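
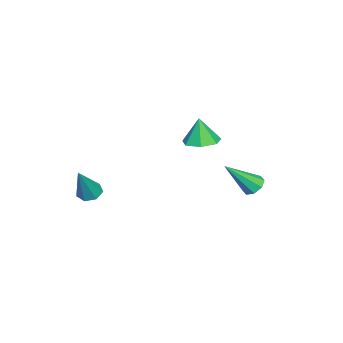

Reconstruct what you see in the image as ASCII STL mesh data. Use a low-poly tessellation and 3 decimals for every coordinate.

solid 
facet normal 0.073 0.118 -0.990
outer loop
vertex -3.1 1.107 1.164
vertex -3.94 0.899 1.077
vertex -3.585 1.684 1.197
endloop
endfacet
facet normal 0.621 0.487 0.615
outer loop
vertex -3.1 1.107 1.164
vertex -3.585 1.684 1.197
vertex -4.04 0.741 2.403
endloop
endfacet
facet normal 0.074 0.118 -0.990
outer loop
vertex -3.585 1.684 1.197
vertex -3.94 0.899 1.077
vertex -4.338 1.671 1.139
endloop
endfacet
facet normal -0.060 0.797 0.601
outer loop
vertex -3.585 1.684 1.197
vertex -4.338 1.671 1.139
vertex -4.04 0.741 2.403
endloop
endfacet
facet normal 0.075 0.118 -0.990
outer loop
vertex -4.338 1.671 1.139
vertex -3.94 0.899 1.077
vertex -4.791 1.076 1.034
endloop
endfacet
facet normal -0.725 0.462 0.511
outer loop
vertex -4.338 1.671 1.139
vertex -4.791 1.076 1.034
vertex -4.04 0.741 2.403
endloop
endfacet
facet normal 0.075 0.118 -0.990
outer loop
vertex -4.791 1.076 1.034
vertex -3.94 0.899 1.077
vertex -4.604 0.348 0.961
endloop
endfacet
facet normal -0.871 -0.265 0.413
outer loop
vertex -4.791 1.076 1.034
vertex -4.604 0.348 0.961
vertex -4.04 0.741 2.403
endloop
endfacet
facet normal 0.074 0.119 -0.990
outer loop
vertex -4.604 0.348 0.961
vertex -3.94 0.899 1.077
vertex -3.917 0.035 0.975
endloop
endfacet
facet normal -0.390 -0.838 0.381
outer loop
vertex -4.604 0.348 0.961
vertex -3.917 0.035 0.975
vertex -4.04 0.741 2.403
endloop
endfacet
facet normal 0.075 0.119 -0.990
outer loop
vertex -3.917 0.035 0.975
vertex -3.94 0.899 1.077
vertex -3.248 0.373 1.066
endloop
endfacet
facet normal 0.357 -0.825 0.439
outer loop
vertex -3.917 0.035 0.975
vertex -3.248 0.373 1.066
vertex -4.04 0.741 2.403
endloop
endfacet
facet normal 0.074 0.117 -0.990
outer loop
vertex -3.248 0.373 1.066
vertex -3.94 0.899 1.077
vertex -3.1 1.107 1.164
endloop
endfacet
facet normal 0.807 -0.235 0.542
outer loop
vertex -3.248 0.373 1.066
vertex -3.1 1.107 1.164
vertex -4.04 0.741 2.403
endloop
endfacet
facet normal -0.408 0.553 -0.727
outer loop
vertex -1.991 3.798 -0.699
vertex -2.538 3.619 -0.528
vertex -2.177 4.076 -0.383
endloop
endfacet
facet normal 0.899 0.401 0.176
outer loop
vertex -1.991 3.798 -0.699
vertex -2.177 4.076 -0.383
vertex -1.742 2.541 0.888
endloop
endfacet
facet normal -0.407 0.553 -0.727
outer loop
vertex -2.177 4.076 -0.383
vertex -2.538 3.619 -0.528
vertex -2.574 4.086 -0.153
endloop
endfacet
facet normal 0.393 0.650 0.650
outer loop
vertex -2.177 4.076 -0.383
vertex -2.574 4.086 -0.153
vertex -1.742 2.541 0.888
endloop
endfacet
facet normal -0.409 0.552 -0.727
outer loop
vertex -2.574 4.086 -0.153
vertex -2.538 3.619 -0.528
vertex -2.95 3.822 -0.142
endloop
endfacet
facet normal -0.277 0.430 0.859
outer loop
vertex -2.574 4.086 -0.153
vertex -2.95 3.822 -0.142
vertex -1.742 2.541 0.888
endloop
endfacet
facet normal -0.408 0.554 -0.726
outer loop
vertex -2.95 3.822 -0.142
vertex -2.538 3.619 -0.528
vertex -3.084 3.44 -0.358
endloop
endfacet
facet normal -0.721 -0.132 0.681
outer loop
vertex -2.95 3.822 -0.142
vertex -3.084 3.44 -0.358
vertex -1.742 2.541 0.888
endloop
endfacet
facet normal -0.408 0.553 -0.727
outer loop
vertex -3.084 3.44 -0.358
vertex -2.538 3.619 -0.528
vertex -2.899 3.162 -0.673
endloop
endfacet
facet normal -0.677 -0.702 0.222
outer loop
vertex -3.084 3.44 -0.358
vertex -2.899 3.162 -0.673
vertex -1.742 2.541 0.888
endloop
endfacet
facet normal -0.409 0.554 -0.725
outer loop
vertex -2.899 3.162 -0.673
vertex -2.538 3.619 -0.528
vertex -2.502 3.153 -0.904
endloop
endfacet
facet normal -0.169 -0.952 -0.254
outer loop
vertex -2.899 3.162 -0.673
vertex -2.502 3.153 -0.904
vertex -1.742 2.541 0.888
endloop
endfacet
facet normal -0.407 0.554 -0.726
outer loop
vertex -2.502 3.153 -0.904
vertex -2.538 3.619 -0.528
vertex -2.126 3.416 -0.914
endloop
endfacet
facet normal 0.500 -0.732 -0.462
outer loop
vertex -2.502 3.153 -0.904
vertex -2.126 3.416 -0.914
vertex -1.742 2.541 0.888
endloop
endfacet
facet normal -0.408 0.553 -0.726
outer loop
vertex -2.126 3.416 -0.914
vertex -2.538 3.619 -0.528
vertex -1.991 3.798 -0.699
endloop
endfacet
facet normal 0.943 -0.173 -0.285
outer loop
vertex -2.126 3.416 -0.914
vertex -1.991 3.798 -0.699
vertex -1.742 2.541 0.888
endloop
endfacet
facet normal -0.505 0.077 -0.860
outer loop
vertex 1.707 -2.507 -0.211
vertex 1.202 -2.459 0.09
vertex 1.567 -2.031 -0.086
endloop
endfacet
facet normal 0.926 0.323 -0.194
outer loop
vertex 1.707 -2.507 -0.211
vertex 1.567 -2.031 -0.086
vertex 2.138 -2.601 1.69
endloop
endfacet
facet normal -0.503 0.075 -0.861
outer loop
vertex 1.567 -2.031 -0.086
vertex 1.202 -2.459 0.09
vertex 1.152 -1.876 0.17
endloop
endfacet
facet normal 0.426 0.892 0.150
outer loop
vertex 1.567 -2.031 -0.086
vertex 1.152 -1.876 0.17
vertex 2.138 -2.601 1.69
endloop
endfacet
facet normal -0.505 0.075 -0.860
outer loop
vertex 1.152 -1.876 0.17
vertex 1.202 -2.459 0.09
vertex 0.774 -2.161 0.367
endloop
endfacet
facet normal -0.293 0.775 0.560
outer loop
vertex 1.152 -1.876 0.17
vertex 0.774 -2.161 0.367
vertex 2.138 -2.601 1.69
endloop
endfacet
facet normal -0.503 0.077 -0.861
outer loop
vertex 0.774 -2.161 0.367
vertex 1.202 -2.459 0.09
vertex 0.718 -2.669 0.354
endloop
endfacet
facet normal -0.686 0.057 0.726
outer loop
vertex 0.774 -2.161 0.367
vertex 0.718 -2.669 0.354
vertex 2.138 -2.601 1.69
endloop
endfacet
facet normal -0.503 0.077 -0.861
outer loop
vertex 0.718 -2.669 0.354
vertex 1.202 -2.459 0.09
vertex 1.026 -3.019 0.143
endloop
endfacet
facet normal -0.458 -0.719 0.523
outer loop
vertex 0.718 -2.669 0.354
vertex 1.026 -3.019 0.143
vertex 2.138 -2.601 1.69
endloop
endfacet
facet normal -0.505 0.077 -0.860
outer loop
vertex 1.026 -3.019 0.143
vertex 1.202 -2.459 0.09
vertex 1.466 -2.947 -0.109
endloop
endfacet
facet normal 0.219 -0.970 0.105
outer loop
vertex 1.026 -3.019 0.143
vertex 1.466 -2.947 -0.109
vertex 2.138 -2.601 1.69
endloop
endfacet
facet normal -0.505 0.077 -0.860
outer loop
vertex 1.466 -2.947 -0.109
vertex 1.202 -2.459 0.09
vertex 1.707 -2.507 -0.211
endloop
endfacet
facet normal 0.835 -0.507 -0.214
outer loop
vertex 1.466 -2.947 -0.109
vertex 1.707 -2.507 -0.211
vertex 2.138 -2.601 1.69
endloop
endfacet

endsolid


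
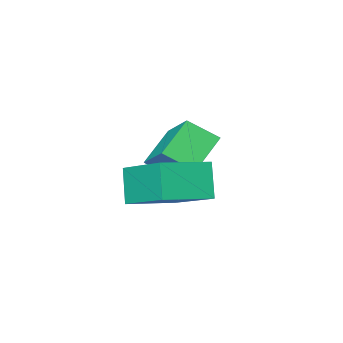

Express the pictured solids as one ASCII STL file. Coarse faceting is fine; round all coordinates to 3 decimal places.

solid 
facet normal -0.970 0.087 -0.228
outer loop
vertex -0.839 -3.017 3.536
vertex -0.922 -1.464 4.48
vertex -0.587 -2.478 2.671
endloop
endfacet
facet normal 0.045 -0.854 -0.519
outer loop
vertex 0.722 -2.596 2.98
vertex -0.839 -3.017 3.536
vertex -0.587 -2.478 2.671
endloop
endfacet
facet normal -0.969 0.088 -0.229
outer loop
vertex -0.587 -2.478 2.671
vertex -0.922 -1.464 4.48
vertex -0.669 -0.925 3.615
endloop
endfacet
facet normal 0.241 0.513 -0.824
outer loop
vertex -0.669 -0.925 3.615
vertex 0.722 -2.596 2.98
vertex -0.587 -2.478 2.671
endloop
endfacet
facet normal -0.241 -0.514 0.824
outer loop
vertex -0.839 -3.017 3.536
vertex 0.387 -1.582 4.789
vertex -0.922 -1.464 4.48
endloop
endfacet
facet normal 0.046 -0.854 -0.519
outer loop
vertex 0.469 -3.135 3.845
vertex -0.839 -3.017 3.536
vertex 0.722 -2.596 2.98
endloop
endfacet
facet normal -0.241 -0.513 0.824
outer loop
vertex 0.469 -3.135 3.845
vertex 0.387 -1.582 4.789
vertex -0.839 -3.017 3.536
endloop
endfacet
facet normal -0.045 0.854 0.519
outer loop
vertex -0.922 -1.464 4.48
vertex 0.387 -1.582 4.789
vertex -0.669 -0.925 3.615
endloop
endfacet
facet normal 0.241 0.513 -0.824
outer loop
vertex 0.639 -1.043 3.924
vertex 0.722 -2.596 2.98
vertex -0.669 -0.925 3.615
endloop
endfacet
facet normal -0.046 0.854 0.519
outer loop
vertex -0.669 -0.925 3.615
vertex 0.387 -1.582 4.789
vertex 0.639 -1.043 3.924
endloop
endfacet
facet normal 0.969 -0.087 0.229
outer loop
vertex 0.639 -1.043 3.924
vertex 0.469 -3.135 3.845
vertex 0.722 -2.596 2.98
endloop
endfacet
facet normal 0.970 -0.087 0.228
outer loop
vertex 0.387 -1.582 4.789
vertex 0.469 -3.135 3.845
vertex 0.639 -1.043 3.924
endloop
endfacet
facet normal -0.626 0.577 -0.525
outer loop
vertex -2.404 -4.335 3.092
vertex -2.007 -2.798 4.308
vertex -1.515 -4.009 2.389
endloop
endfacet
facet normal -0.199 -0.769 -0.608
outer loop
vertex -0.913 -4.562 2.892
vertex -2.404 -4.335 3.092
vertex -1.515 -4.009 2.389
endloop
endfacet
facet normal -0.627 0.576 -0.524
outer loop
vertex -1.515 -4.009 2.389
vertex -2.007 -2.798 4.308
vertex -1.117 -2.471 3.604
endloop
endfacet
facet normal 0.753 0.277 -0.597
outer loop
vertex -1.117 -2.471 3.604
vertex -0.913 -4.562 2.892
vertex -1.515 -4.009 2.389
endloop
endfacet
facet normal -0.753 -0.277 0.596
outer loop
vertex -2.404 -4.335 3.092
vertex -1.405 -3.351 4.811
vertex -2.007 -2.798 4.308
endloop
endfacet
facet normal -0.199 -0.769 -0.608
outer loop
vertex -1.803 -4.889 3.596
vertex -2.404 -4.335 3.092
vertex -0.913 -4.562 2.892
endloop
endfacet
facet normal -0.754 -0.276 0.596
outer loop
vertex -1.803 -4.889 3.596
vertex -1.405 -3.351 4.811
vertex -2.404 -4.335 3.092
endloop
endfacet
facet normal 0.198 0.769 0.608
outer loop
vertex -2.007 -2.798 4.308
vertex -1.405 -3.351 4.811
vertex -1.117 -2.471 3.604
endloop
endfacet
facet normal 0.754 0.276 -0.596
outer loop
vertex -0.516 -3.025 4.108
vertex -0.913 -4.562 2.892
vertex -1.117 -2.471 3.604
endloop
endfacet
facet normal 0.199 0.769 0.608
outer loop
vertex -1.117 -2.471 3.604
vertex -1.405 -3.351 4.811
vertex -0.516 -3.025 4.108
endloop
endfacet
facet normal 0.627 -0.577 0.524
outer loop
vertex -0.516 -3.025 4.108
vertex -1.803 -4.889 3.596
vertex -0.913 -4.562 2.892
endloop
endfacet
facet normal 0.626 -0.577 0.525
outer loop
vertex -1.405 -3.351 4.811
vertex -1.803 -4.889 3.596
vertex -0.516 -3.025 4.108
endloop
endfacet

endsolid


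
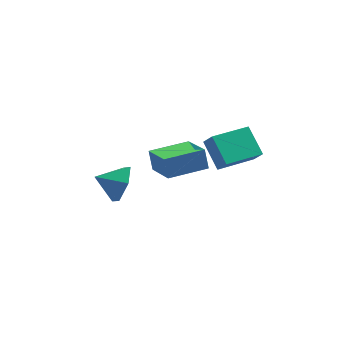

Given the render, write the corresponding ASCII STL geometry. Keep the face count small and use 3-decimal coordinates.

solid 
facet normal -0.955 -0.203 0.217
outer loop
vertex 0.623 -2.651 3.029
vertex 0.391 -2.265 2.368
vertex 0.72 -3.964 2.229
endloop
endfacet
facet normal 0.290 -0.482 0.827
outer loop
vertex 2.649 -3.555 1.792
vertex 0.623 -2.651 3.029
vertex 0.72 -3.964 2.229
endloop
endfacet
facet normal -0.955 -0.203 0.217
outer loop
vertex 0.72 -3.964 2.229
vertex 0.391 -2.265 2.368
vertex 0.488 -3.578 1.568
endloop
endfacet
facet normal 0.063 -0.852 -0.520
outer loop
vertex 0.488 -3.578 1.568
vertex 2.649 -3.555 1.792
vertex 0.72 -3.964 2.229
endloop
endfacet
facet normal -0.063 0.852 0.520
outer loop
vertex 0.623 -2.651 3.029
vertex 2.32 -1.856 1.931
vertex 0.391 -2.265 2.368
endloop
endfacet
facet normal 0.290 -0.482 0.827
outer loop
vertex 2.552 -2.242 2.592
vertex 0.623 -2.651 3.029
vertex 2.649 -3.555 1.792
endloop
endfacet
facet normal -0.063 0.852 0.520
outer loop
vertex 2.552 -2.242 2.592
vertex 2.32 -1.856 1.931
vertex 0.623 -2.651 3.029
endloop
endfacet
facet normal -0.290 0.482 -0.827
outer loop
vertex 0.391 -2.265 2.368
vertex 2.32 -1.856 1.931
vertex 0.488 -3.578 1.568
endloop
endfacet
facet normal 0.063 -0.852 -0.520
outer loop
vertex 2.417 -3.169 1.131
vertex 2.649 -3.555 1.792
vertex 0.488 -3.578 1.568
endloop
endfacet
facet normal -0.290 0.482 -0.827
outer loop
vertex 0.488 -3.578 1.568
vertex 2.32 -1.856 1.931
vertex 2.417 -3.169 1.131
endloop
endfacet
facet normal 0.955 0.203 -0.217
outer loop
vertex 2.417 -3.169 1.131
vertex 2.552 -2.242 2.592
vertex 2.649 -3.555 1.792
endloop
endfacet
facet normal 0.955 0.203 -0.217
outer loop
vertex 2.32 -1.856 1.931
vertex 2.552 -2.242 2.592
vertex 2.417 -3.169 1.131
endloop
endfacet
facet normal 0.833 -0.368 -0.414
outer loop
vertex -1.492 1.696 -2.641
vertex -2.042 1.483 -3.558
vertex -1.551 2.448 -3.428
endloop
endfacet
facet normal -0.028 0.722 0.692
outer loop
vertex -1.492 1.696 -2.641
vertex -1.551 2.448 -3.428
vertex -3.158 1.977 -3.002
endloop
endfacet
facet normal 0.832 -0.368 -0.415
outer loop
vertex -1.551 2.448 -3.428
vertex -2.042 1.483 -3.558
vertex -2.102 2.235 -4.345
endloop
endfacet
facet normal -0.292 0.955 -0.046
outer loop
vertex -1.551 2.448 -3.428
vertex -2.102 2.235 -4.345
vertex -3.158 1.977 -3.002
endloop
endfacet
facet normal 0.832 -0.368 -0.415
outer loop
vertex -2.102 2.235 -4.345
vertex -2.042 1.483 -3.558
vertex -2.592 1.271 -4.474
endloop
endfacet
facet normal -0.744 0.445 -0.499
outer loop
vertex -2.102 2.235 -4.345
vertex -2.592 1.271 -4.474
vertex -3.158 1.977 -3.002
endloop
endfacet
facet normal 0.832 -0.368 -0.414
outer loop
vertex -2.592 1.271 -4.474
vertex -2.042 1.483 -3.558
vertex -2.533 0.519 -3.687
endloop
endfacet
facet normal -0.930 -0.298 -0.215
outer loop
vertex -2.592 1.271 -4.474
vertex -2.533 0.519 -3.687
vertex -3.158 1.977 -3.002
endloop
endfacet
facet normal 0.832 -0.369 -0.414
outer loop
vertex -2.533 0.519 -3.687
vertex -2.042 1.483 -3.558
vertex -1.983 0.732 -2.771
endloop
endfacet
facet normal -0.666 -0.531 0.523
outer loop
vertex -2.533 0.519 -3.687
vertex -1.983 0.732 -2.771
vertex -3.158 1.977 -3.002
endloop
endfacet
facet normal 0.833 -0.368 -0.414
outer loop
vertex -1.983 0.732 -2.771
vertex -2.042 1.483 -3.558
vertex -1.492 1.696 -2.641
endloop
endfacet
facet normal -0.215 -0.022 0.976
outer loop
vertex -1.983 0.732 -2.771
vertex -1.492 1.696 -2.641
vertex -3.158 1.977 -3.002
endloop
endfacet
facet normal -0.999 -0.002 0.039
outer loop
vertex -0.429 -0.246 -2.041
vertex -0.395 0.294 -1.129
vertex -0.473 1.5 -3.074
endloop
endfacet
facet normal -0.031 -0.510 -0.860
outer loop
vertex 1.535 1.506 -3.151
vertex -0.429 -0.246 -2.041
vertex -0.473 1.5 -3.074
endloop
endfacet
facet normal -0.999 -0.003 0.038
outer loop
vertex -0.473 1.5 -3.074
vertex -0.395 0.294 -1.129
vertex -0.44 2.04 -2.163
endloop
endfacet
facet normal -0.022 0.860 -0.509
outer loop
vertex -0.44 2.04 -2.163
vertex 1.535 1.506 -3.151
vertex -0.473 1.5 -3.074
endloop
endfacet
facet normal 0.022 -0.861 0.509
outer loop
vertex -0.429 -0.246 -2.041
vertex 1.613 0.3 -1.206
vertex -0.395 0.294 -1.129
endloop
endfacet
facet normal -0.031 -0.510 -0.860
outer loop
vertex 1.58 -0.24 -2.117
vertex -0.429 -0.246 -2.041
vertex 1.535 1.506 -3.151
endloop
endfacet
facet normal 0.022 -0.860 0.509
outer loop
vertex 1.58 -0.24 -2.117
vertex 1.613 0.3 -1.206
vertex -0.429 -0.246 -2.041
endloop
endfacet
facet normal 0.031 0.510 0.860
outer loop
vertex -0.395 0.294 -1.129
vertex 1.613 0.3 -1.206
vertex -0.44 2.04 -2.163
endloop
endfacet
facet normal -0.022 0.861 -0.509
outer loop
vertex 1.569 2.046 -2.239
vertex 1.535 1.506 -3.151
vertex -0.44 2.04 -2.163
endloop
endfacet
facet normal 0.031 0.510 0.860
outer loop
vertex -0.44 2.04 -2.163
vertex 1.613 0.3 -1.206
vertex 1.569 2.046 -2.239
endloop
endfacet
facet normal 0.999 0.003 -0.039
outer loop
vertex 1.569 2.046 -2.239
vertex 1.58 -0.24 -2.117
vertex 1.535 1.506 -3.151
endloop
endfacet
facet normal 0.999 0.003 -0.038
outer loop
vertex 1.613 0.3 -1.206
vertex 1.58 -0.24 -2.117
vertex 1.569 2.046 -2.239
endloop
endfacet

endsolid


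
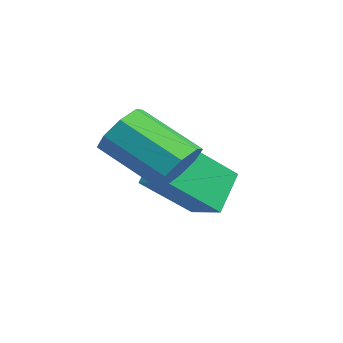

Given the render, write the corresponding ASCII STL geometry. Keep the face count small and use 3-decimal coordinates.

solid 
facet normal -0.463 0.569 0.679
outer loop
vertex -4.187 -2.627 -1.259
vertex -3.251 -2.243 -0.942
vertex -4.347 -1.069 -2.673
endloop
endfacet
facet normal -0.883 -0.362 -0.299
outer loop
vertex -3.689 -1.877 -3.638
vertex -4.187 -2.627 -1.259
vertex -4.347 -1.069 -2.673
endloop
endfacet
facet normal -0.463 0.569 0.679
outer loop
vertex -4.347 -1.069 -2.673
vertex -3.251 -2.243 -0.942
vertex -3.411 -0.685 -2.356
endloop
endfacet
facet normal -0.076 0.738 -0.670
outer loop
vertex -3.411 -0.685 -2.356
vertex -3.689 -1.877 -3.638
vertex -4.347 -1.069 -2.673
endloop
endfacet
facet normal 0.076 -0.738 0.670
outer loop
vertex -4.187 -2.627 -1.259
vertex -2.593 -3.051 -1.907
vertex -3.251 -2.243 -0.942
endloop
endfacet
facet normal -0.883 -0.362 -0.299
outer loop
vertex -3.529 -3.435 -2.224
vertex -4.187 -2.627 -1.259
vertex -3.689 -1.877 -3.638
endloop
endfacet
facet normal 0.076 -0.738 0.670
outer loop
vertex -3.529 -3.435 -2.224
vertex -2.593 -3.051 -1.907
vertex -4.187 -2.627 -1.259
endloop
endfacet
facet normal 0.883 0.362 0.299
outer loop
vertex -3.251 -2.243 -0.942
vertex -2.593 -3.051 -1.907
vertex -3.411 -0.685 -2.356
endloop
endfacet
facet normal -0.076 0.738 -0.670
outer loop
vertex -2.753 -1.493 -3.321
vertex -3.689 -1.877 -3.638
vertex -3.411 -0.685 -2.356
endloop
endfacet
facet normal 0.883 0.362 0.299
outer loop
vertex -3.411 -0.685 -2.356
vertex -2.593 -3.051 -1.907
vertex -2.753 -1.493 -3.321
endloop
endfacet
facet normal 0.463 -0.569 -0.679
outer loop
vertex -2.753 -1.493 -3.321
vertex -3.529 -3.435 -2.224
vertex -3.689 -1.877 -3.638
endloop
endfacet
facet normal 0.463 -0.569 -0.679
outer loop
vertex -2.593 -3.051 -1.907
vertex -3.529 -3.435 -2.224
vertex -2.753 -1.493 -3.321
endloop
endfacet
facet normal 0.679 0.521 -0.517
outer loop
vertex -1.399 -3.197 -0.627
vertex -2.001 -2.959 -1.177
vertex -1.691 -2.643 -0.452
endloop
endfacet
facet normal 0.581 0.050 0.812
outer loop
vertex -1.399 -3.197 -0.627
vertex -1.691 -2.643 -0.452
vertex -2.756 -4.24 0.407
endloop
endfacet
facet normal 0.582 0.049 0.812
outer loop
vertex -2.756 -4.24 0.407
vertex -1.691 -2.643 -0.452
vertex -3.048 -3.686 0.583
endloop
endfacet
facet normal -0.678 -0.522 0.517
outer loop
vertex -2.756 -4.24 0.407
vertex -3.048 -3.686 0.583
vertex -3.359 -4.001 -0.143
endloop
endfacet
facet normal 0.678 0.522 -0.517
outer loop
vertex -1.691 -2.643 -0.452
vertex -2.001 -2.959 -1.177
vertex -2.165 -2.274 -0.701
endloop
endfacet
facet normal 0.094 0.637 0.765
outer loop
vertex -1.691 -2.643 -0.452
vertex -2.165 -2.274 -0.701
vertex -3.048 -3.686 0.583
endloop
endfacet
facet normal 0.094 0.637 0.765
outer loop
vertex -3.048 -3.686 0.583
vertex -2.165 -2.274 -0.701
vertex -3.522 -3.316 0.333
endloop
endfacet
facet normal -0.679 -0.521 0.517
outer loop
vertex -3.048 -3.686 0.583
vertex -3.522 -3.316 0.333
vertex -3.359 -4.001 -0.143
endloop
endfacet
facet normal 0.679 0.522 -0.517
outer loop
vertex -2.165 -2.274 -0.701
vertex -2.001 -2.959 -1.177
vertex -2.543 -2.306 -1.23
endloop
endfacet
facet normal -0.449 0.852 0.269
outer loop
vertex -2.165 -2.274 -0.701
vertex -2.543 -2.306 -1.23
vertex -3.522 -3.316 0.333
endloop
endfacet
facet normal -0.449 0.852 0.270
outer loop
vertex -3.522 -3.316 0.333
vertex -2.543 -2.306 -1.23
vertex -3.9 -3.348 -0.195
endloop
endfacet
facet normal -0.679 -0.521 0.517
outer loop
vertex -3.522 -3.316 0.333
vertex -3.9 -3.348 -0.195
vertex -3.359 -4.001 -0.143
endloop
endfacet
facet normal 0.679 0.521 -0.517
outer loop
vertex -2.543 -2.306 -1.23
vertex -2.001 -2.959 -1.177
vertex -2.604 -2.72 -1.727
endloop
endfacet
facet normal -0.728 0.568 -0.384
outer loop
vertex -2.543 -2.306 -1.23
vertex -2.604 -2.72 -1.727
vertex -3.9 -3.348 -0.195
endloop
endfacet
facet normal -0.729 0.567 -0.384
outer loop
vertex -3.9 -3.348 -0.195
vertex -2.604 -2.72 -1.727
vertex -3.961 -3.763 -0.693
endloop
endfacet
facet normal -0.679 -0.521 0.517
outer loop
vertex -3.9 -3.348 -0.195
vertex -3.961 -3.763 -0.693
vertex -3.359 -4.001 -0.143
endloop
endfacet
facet normal 0.678 0.522 -0.517
outer loop
vertex -2.604 -2.72 -1.727
vertex -2.001 -2.959 -1.177
vertex -2.312 -3.274 -1.903
endloop
endfacet
facet normal -0.582 -0.049 -0.812
outer loop
vertex -2.604 -2.72 -1.727
vertex -2.312 -3.274 -1.903
vertex -3.961 -3.763 -0.693
endloop
endfacet
facet normal -0.581 -0.050 -0.812
outer loop
vertex -3.961 -3.763 -0.693
vertex -2.312 -3.274 -1.903
vertex -3.669 -4.317 -0.868
endloop
endfacet
facet normal -0.679 -0.521 0.517
outer loop
vertex -3.961 -3.763 -0.693
vertex -3.669 -4.317 -0.868
vertex -3.359 -4.001 -0.143
endloop
endfacet
facet normal 0.679 0.521 -0.517
outer loop
vertex -2.312 -3.274 -1.903
vertex -2.001 -2.959 -1.177
vertex -1.838 -3.644 -1.653
endloop
endfacet
facet normal -0.094 -0.637 -0.765
outer loop
vertex -2.312 -3.274 -1.903
vertex -1.838 -3.644 -1.653
vertex -3.669 -4.317 -0.868
endloop
endfacet
facet normal -0.094 -0.637 -0.765
outer loop
vertex -3.669 -4.317 -0.868
vertex -1.838 -3.644 -1.653
vertex -3.195 -4.686 -0.619
endloop
endfacet
facet normal -0.678 -0.522 0.517
outer loop
vertex -3.669 -4.317 -0.868
vertex -3.195 -4.686 -0.619
vertex -3.359 -4.001 -0.143
endloop
endfacet
facet normal 0.679 0.521 -0.517
outer loop
vertex -1.838 -3.644 -1.653
vertex -2.001 -2.959 -1.177
vertex -1.46 -3.612 -1.125
endloop
endfacet
facet normal 0.449 -0.852 -0.270
outer loop
vertex -1.838 -3.644 -1.653
vertex -1.46 -3.612 -1.125
vertex -3.195 -4.686 -0.619
endloop
endfacet
facet normal 0.449 -0.852 -0.269
outer loop
vertex -3.195 -4.686 -0.619
vertex -1.46 -3.612 -1.125
vertex -2.817 -4.654 -0.09
endloop
endfacet
facet normal -0.679 -0.522 0.517
outer loop
vertex -3.195 -4.686 -0.619
vertex -2.817 -4.654 -0.09
vertex -3.359 -4.001 -0.143
endloop
endfacet
facet normal 0.679 0.521 -0.517
outer loop
vertex -1.46 -3.612 -1.125
vertex -2.001 -2.959 -1.177
vertex -1.399 -3.197 -0.627
endloop
endfacet
facet normal 0.728 -0.568 0.384
outer loop
vertex -1.46 -3.612 -1.125
vertex -1.399 -3.197 -0.627
vertex -2.817 -4.654 -0.09
endloop
endfacet
facet normal 0.728 -0.568 0.383
outer loop
vertex -2.817 -4.654 -0.09
vertex -1.399 -3.197 -0.627
vertex -2.756 -4.24 0.407
endloop
endfacet
facet normal -0.679 -0.521 0.517
outer loop
vertex -2.817 -4.654 -0.09
vertex -2.756 -4.24 0.407
vertex -3.359 -4.001 -0.143
endloop
endfacet

endsolid


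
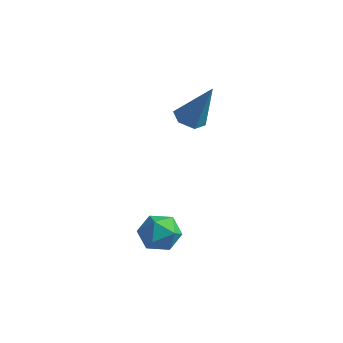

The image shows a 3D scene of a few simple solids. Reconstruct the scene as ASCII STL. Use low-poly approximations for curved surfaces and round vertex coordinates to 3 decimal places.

solid 
facet normal -0.421 -0.155 -0.894
outer loop
vertex 2.074 1.686 0.365
vertex 1.567 1.438 0.647
vertex 1.591 2.057 0.528
endloop
endfacet
facet normal 0.586 0.805 -0.095
outer loop
vertex 2.074 1.686 0.365
vertex 1.591 2.057 0.528
vertex 2.333 1.722 2.273
endloop
endfacet
facet normal -0.420 -0.156 -0.894
outer loop
vertex 1.591 2.057 0.528
vertex 1.567 1.438 0.647
vertex 1.084 1.809 0.809
endloop
endfacet
facet normal -0.283 0.913 0.295
outer loop
vertex 1.591 2.057 0.528
vertex 1.084 1.809 0.809
vertex 2.333 1.722 2.273
endloop
endfacet
facet normal -0.420 -0.156 -0.894
outer loop
vertex 1.084 1.809 0.809
vertex 1.567 1.438 0.647
vertex 1.061 1.191 0.928
endloop
endfacet
facet normal -0.747 0.152 0.647
outer loop
vertex 1.084 1.809 0.809
vertex 1.061 1.191 0.928
vertex 2.333 1.722 2.273
endloop
endfacet
facet normal -0.421 -0.155 -0.894
outer loop
vertex 1.061 1.191 0.928
vertex 1.567 1.438 0.647
vertex 1.544 0.82 0.765
endloop
endfacet
facet normal -0.344 -0.715 0.608
outer loop
vertex 1.061 1.191 0.928
vertex 1.544 0.82 0.765
vertex 2.333 1.722 2.273
endloop
endfacet
facet normal -0.420 -0.155 -0.894
outer loop
vertex 1.544 0.82 0.765
vertex 1.567 1.438 0.647
vertex 2.05 1.068 0.484
endloop
endfacet
facet normal 0.524 -0.823 0.218
outer loop
vertex 1.544 0.82 0.765
vertex 2.05 1.068 0.484
vertex 2.333 1.722 2.273
endloop
endfacet
facet normal -0.421 -0.156 -0.894
outer loop
vertex 2.05 1.068 0.484
vertex 1.567 1.438 0.647
vertex 2.074 1.686 0.365
endloop
endfacet
facet normal 0.989 -0.064 -0.133
outer loop
vertex 2.05 1.068 0.484
vertex 2.074 1.686 0.365
vertex 2.333 1.722 2.273
endloop
endfacet
facet normal -0.979 -0.116 0.166
outer loop
vertex 2.19 -1.992 -2.979
vertex 2.349 -2.627 -2.485
vertex 2.311 -1.868 -2.177
endloop
endfacet
facet normal -0.823 0.567 0.037
outer loop
vertex 2.19 -1.992 -2.979
vertex 2.311 -1.868 -2.177
vertex 2.64 -1.355 -2.725
endloop
endfacet
facet normal -0.516 0.606 -0.606
outer loop
vertex 2.19 -1.992 -2.979
vertex 2.64 -1.355 -2.725
vertex 2.882 -1.797 -3.373
endloop
endfacet
facet normal -0.482 -0.055 -0.874
outer loop
vertex 2.19 -1.992 -2.979
vertex 2.882 -1.797 -3.373
vertex 2.702 -2.583 -3.224
endloop
endfacet
facet normal -0.769 -0.501 -0.397
outer loop
vertex 2.19 -1.992 -2.979
vertex 2.702 -2.583 -3.224
vertex 2.349 -2.627 -2.485
endloop
endfacet
facet normal -0.344 0.780 0.523
outer loop
vertex 2.64 -1.355 -2.725
vertex 2.311 -1.868 -2.177
vertex 3.078 -1.597 -2.076
endloop
endfacet
facet normal -0.598 -0.327 0.732
outer loop
vertex 2.311 -1.868 -2.177
vertex 2.349 -2.627 -2.485
vertex 2.898 -2.383 -1.927
endloop
endfacet
facet normal -0.258 -0.949 -0.180
outer loop
vertex 2.349 -2.627 -2.485
vertex 2.702 -2.583 -3.224
vertex 3.14 -2.825 -2.575
endloop
endfacet
facet normal 0.206 -0.228 -0.952
outer loop
vertex 2.702 -2.583 -3.224
vertex 2.882 -1.797 -3.373
vertex 3.469 -2.312 -3.123
endloop
endfacet
facet normal 0.152 0.842 -0.518
outer loop
vertex 2.882 -1.797 -3.373
vertex 2.64 -1.355 -2.725
vertex 3.431 -1.553 -2.815
endloop
endfacet
facet normal 0.482 0.055 0.874
outer loop
vertex 3.59 -2.188 -2.321
vertex 3.078 -1.597 -2.076
vertex 2.898 -2.383 -1.927
endloop
endfacet
facet normal 0.516 -0.606 0.606
outer loop
vertex 3.59 -2.188 -2.321
vertex 2.898 -2.383 -1.927
vertex 3.14 -2.825 -2.575
endloop
endfacet
facet normal 0.823 -0.567 -0.037
outer loop
vertex 3.59 -2.188 -2.321
vertex 3.14 -2.825 -2.575
vertex 3.469 -2.312 -3.123
endloop
endfacet
facet normal 0.979 0.116 -0.166
outer loop
vertex 3.59 -2.188 -2.321
vertex 3.469 -2.312 -3.123
vertex 3.431 -1.553 -2.815
endloop
endfacet
facet normal 0.769 0.501 0.397
outer loop
vertex 3.59 -2.188 -2.321
vertex 3.431 -1.553 -2.815
vertex 3.078 -1.597 -2.076
endloop
endfacet
facet normal -0.206 0.228 0.952
outer loop
vertex 2.898 -2.383 -1.927
vertex 3.078 -1.597 -2.076
vertex 2.311 -1.868 -2.177
endloop
endfacet
facet normal -0.152 -0.842 0.518
outer loop
vertex 3.14 -2.825 -2.575
vertex 2.898 -2.383 -1.927
vertex 2.349 -2.627 -2.485
endloop
endfacet
facet normal 0.344 -0.780 -0.523
outer loop
vertex 3.469 -2.312 -3.123
vertex 3.14 -2.825 -2.575
vertex 2.702 -2.583 -3.224
endloop
endfacet
facet normal 0.598 0.327 -0.732
outer loop
vertex 3.431 -1.553 -2.815
vertex 3.469 -2.312 -3.123
vertex 2.882 -1.797 -3.373
endloop
endfacet
facet normal 0.258 0.949 0.180
outer loop
vertex 3.078 -1.597 -2.076
vertex 3.431 -1.553 -2.815
vertex 2.64 -1.355 -2.725
endloop
endfacet

endsolid


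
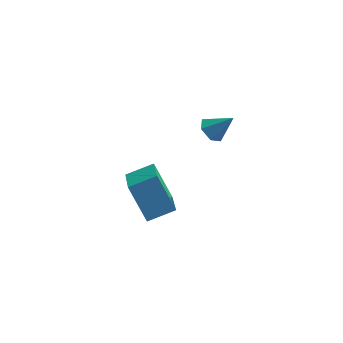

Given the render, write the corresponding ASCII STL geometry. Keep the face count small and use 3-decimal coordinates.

solid 
facet normal -0.862 -0.390 -0.323
outer loop
vertex 1.57 -5.202 -3.822
vertex 0.855 -4.64 -2.592
vertex 1.231 -3.734 -4.691
endloop
endfacet
facet normal 0.468 -0.368 -0.804
outer loop
vertex 2.145 -3.32 -4.348
vertex 1.57 -5.202 -3.822
vertex 1.231 -3.734 -4.691
endloop
endfacet
facet normal -0.862 -0.390 -0.323
outer loop
vertex 1.231 -3.734 -4.691
vertex 0.855 -4.64 -2.592
vertex 0.516 -3.171 -3.461
endloop
endfacet
facet normal -0.195 0.844 -0.500
outer loop
vertex 0.516 -3.171 -3.461
vertex 2.145 -3.32 -4.348
vertex 1.231 -3.734 -4.691
endloop
endfacet
facet normal 0.195 -0.844 0.499
outer loop
vertex 1.57 -5.202 -3.822
vertex 1.769 -4.226 -2.249
vertex 0.855 -4.64 -2.592
endloop
endfacet
facet normal 0.468 -0.368 -0.804
outer loop
vertex 2.484 -4.789 -3.479
vertex 1.57 -5.202 -3.822
vertex 2.145 -3.32 -4.348
endloop
endfacet
facet normal 0.194 -0.844 0.499
outer loop
vertex 2.484 -4.789 -3.479
vertex 1.769 -4.226 -2.249
vertex 1.57 -5.202 -3.822
endloop
endfacet
facet normal -0.468 0.367 0.804
outer loop
vertex 0.855 -4.64 -2.592
vertex 1.769 -4.226 -2.249
vertex 0.516 -3.171 -3.461
endloop
endfacet
facet normal -0.194 0.845 -0.499
outer loop
vertex 1.43 -2.758 -3.118
vertex 2.145 -3.32 -4.348
vertex 0.516 -3.171 -3.461
endloop
endfacet
facet normal -0.468 0.368 0.804
outer loop
vertex 0.516 -3.171 -3.461
vertex 1.769 -4.226 -2.249
vertex 1.43 -2.758 -3.118
endloop
endfacet
facet normal 0.862 0.390 0.323
outer loop
vertex 1.43 -2.758 -3.118
vertex 2.484 -4.789 -3.479
vertex 2.145 -3.32 -4.348
endloop
endfacet
facet normal 0.862 0.390 0.323
outer loop
vertex 1.769 -4.226 -2.249
vertex 2.484 -4.789 -3.479
vertex 1.43 -2.758 -3.118
endloop
endfacet
facet normal -0.702 -0.042 -0.711
outer loop
vertex 3.854 -4.09 -0.16
vertex 3.515 -3.861 0.161
vertex 3.814 -3.572 -0.151
endloop
endfacet
facet normal 0.932 0.078 -0.353
outer loop
vertex 3.854 -4.09 -0.16
vertex 3.814 -3.572 -0.151
vertex 4.225 -3.819 0.879
endloop
endfacet
facet normal -0.702 -0.042 -0.711
outer loop
vertex 3.814 -3.572 -0.151
vertex 3.515 -3.861 0.161
vertex 3.475 -3.343 0.17
endloop
endfacet
facet normal 0.548 0.836 -0.018
outer loop
vertex 3.814 -3.572 -0.151
vertex 3.475 -3.343 0.17
vertex 4.225 -3.819 0.879
endloop
endfacet
facet normal -0.703 -0.042 -0.710
outer loop
vertex 3.475 -3.343 0.17
vertex 3.515 -3.861 0.161
vertex 3.177 -3.632 0.482
endloop
endfacet
facet normal -0.098 0.775 0.624
outer loop
vertex 3.475 -3.343 0.17
vertex 3.177 -3.632 0.482
vertex 4.225 -3.819 0.879
endloop
endfacet
facet normal -0.703 -0.042 -0.710
outer loop
vertex 3.177 -3.632 0.482
vertex 3.515 -3.861 0.161
vertex 3.217 -4.151 0.473
endloop
endfacet
facet normal -0.361 -0.044 0.932
outer loop
vertex 3.177 -3.632 0.482
vertex 3.217 -4.151 0.473
vertex 4.225 -3.819 0.879
endloop
endfacet
facet normal -0.702 -0.043 -0.711
outer loop
vertex 3.217 -4.151 0.473
vertex 3.515 -3.861 0.161
vertex 3.556 -4.38 0.152
endloop
endfacet
facet normal 0.024 -0.802 0.597
outer loop
vertex 3.217 -4.151 0.473
vertex 3.556 -4.38 0.152
vertex 4.225 -3.819 0.879
endloop
endfacet
facet normal -0.702 -0.043 -0.711
outer loop
vertex 3.556 -4.38 0.152
vertex 3.515 -3.861 0.161
vertex 3.854 -4.09 -0.16
endloop
endfacet
facet normal 0.671 -0.740 -0.047
outer loop
vertex 3.556 -4.38 0.152
vertex 3.854 -4.09 -0.16
vertex 4.225 -3.819 0.879
endloop
endfacet

endsolid


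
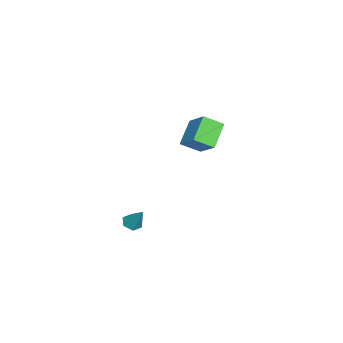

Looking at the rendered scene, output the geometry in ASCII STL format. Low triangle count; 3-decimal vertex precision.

solid 
facet normal -0.765 0.130 0.631
outer loop
vertex -4.298 -1.804 2.669
vertex -3.263 -0.83 3.725
vertex -4.635 -0.773 2.048
endloop
endfacet
facet normal -0.585 -0.550 -0.596
outer loop
vertex -3.357 -0.99 0.995
vertex -4.298 -1.804 2.669
vertex -4.635 -0.773 2.048
endloop
endfacet
facet normal -0.765 0.130 0.630
outer loop
vertex -4.635 -0.773 2.048
vertex -3.263 -0.83 3.725
vertex -3.6 0.201 3.103
endloop
endfacet
facet normal -0.270 0.825 -0.497
outer loop
vertex -3.6 0.201 3.103
vertex -3.357 -0.99 0.995
vertex -4.635 -0.773 2.048
endloop
endfacet
facet normal 0.269 -0.825 0.497
outer loop
vertex -4.298 -1.804 2.669
vertex -1.985 -1.047 2.672
vertex -3.263 -0.83 3.725
endloop
endfacet
facet normal -0.584 -0.551 -0.596
outer loop
vertex -3.02 -2.021 1.617
vertex -4.298 -1.804 2.669
vertex -3.357 -0.99 0.995
endloop
endfacet
facet normal 0.269 -0.825 0.497
outer loop
vertex -3.02 -2.021 1.617
vertex -1.985 -1.047 2.672
vertex -4.298 -1.804 2.669
endloop
endfacet
facet normal 0.585 0.551 0.596
outer loop
vertex -3.263 -0.83 3.725
vertex -1.985 -1.047 2.672
vertex -3.6 0.201 3.103
endloop
endfacet
facet normal -0.269 0.825 -0.497
outer loop
vertex -2.322 -0.016 2.051
vertex -3.357 -0.99 0.995
vertex -3.6 0.201 3.103
endloop
endfacet
facet normal 0.584 0.550 0.596
outer loop
vertex -3.6 0.201 3.103
vertex -1.985 -1.047 2.672
vertex -2.322 -0.016 2.051
endloop
endfacet
facet normal 0.765 -0.130 -0.630
outer loop
vertex -2.322 -0.016 2.051
vertex -3.02 -2.021 1.617
vertex -3.357 -0.99 0.995
endloop
endfacet
facet normal 0.765 -0.130 -0.631
outer loop
vertex -1.985 -1.047 2.672
vertex -3.02 -2.021 1.617
vertex -2.322 -0.016 2.051
endloop
endfacet
facet normal -0.328 -0.470 -0.820
outer loop
vertex 3.857 -2.686 -0.682
vertex 3.396 -2.846 -0.406
vertex 3.401 -2.361 -0.686
endloop
endfacet
facet normal 0.559 0.781 -0.279
outer loop
vertex 3.857 -2.686 -0.682
vertex 3.401 -2.361 -0.686
vertex 3.864 -2.174 0.766
endloop
endfacet
facet normal -0.326 -0.470 -0.820
outer loop
vertex 3.401 -2.361 -0.686
vertex 3.396 -2.846 -0.406
vertex 2.94 -2.521 -0.411
endloop
endfacet
facet normal -0.335 0.942 -0.014
outer loop
vertex 3.401 -2.361 -0.686
vertex 2.94 -2.521 -0.411
vertex 3.864 -2.174 0.766
endloop
endfacet
facet normal -0.326 -0.471 -0.820
outer loop
vertex 2.94 -2.521 -0.411
vertex 3.396 -2.846 -0.406
vertex 2.936 -3.006 -0.131
endloop
endfacet
facet normal -0.790 0.311 0.528
outer loop
vertex 2.94 -2.521 -0.411
vertex 2.936 -3.006 -0.131
vertex 3.864 -2.174 0.766
endloop
endfacet
facet normal -0.327 -0.469 -0.820
outer loop
vertex 2.936 -3.006 -0.131
vertex 3.396 -2.846 -0.406
vertex 3.392 -3.331 -0.127
endloop
endfacet
facet normal -0.349 -0.479 0.805
outer loop
vertex 2.936 -3.006 -0.131
vertex 3.392 -3.331 -0.127
vertex 3.864 -2.174 0.766
endloop
endfacet
facet normal -0.327 -0.469 -0.820
outer loop
vertex 3.392 -3.331 -0.127
vertex 3.396 -2.846 -0.406
vertex 3.853 -3.171 -0.402
endloop
endfacet
facet normal 0.545 -0.640 0.541
outer loop
vertex 3.392 -3.331 -0.127
vertex 3.853 -3.171 -0.402
vertex 3.864 -2.174 0.766
endloop
endfacet
facet normal -0.327 -0.470 -0.819
outer loop
vertex 3.853 -3.171 -0.402
vertex 3.396 -2.846 -0.406
vertex 3.857 -2.686 -0.682
endloop
endfacet
facet normal 1.000 -0.009 -0.002
outer loop
vertex 3.853 -3.171 -0.402
vertex 3.857 -2.686 -0.682
vertex 3.864 -2.174 0.766
endloop
endfacet

endsolid


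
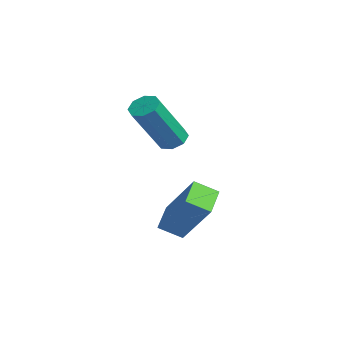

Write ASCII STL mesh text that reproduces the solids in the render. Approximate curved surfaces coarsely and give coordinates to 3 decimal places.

solid 
facet normal -0.226 0.538 -0.812
outer loop
vertex 0.713 1.761 -0.891
vertex 0.416 1.341 -1.087
vertex 0.311 1.778 -0.768
endloop
endfacet
facet normal 0.190 0.842 0.505
outer loop
vertex 0.713 1.761 -0.891
vertex 0.311 1.778 -0.768
vertex 1.202 0.598 0.862
endloop
endfacet
facet normal 0.190 0.842 0.505
outer loop
vertex 1.202 0.598 0.862
vertex 0.311 1.778 -0.768
vertex 0.8 0.615 0.985
endloop
endfacet
facet normal 0.226 -0.538 0.812
outer loop
vertex 1.202 0.598 0.862
vertex 0.8 0.615 0.985
vertex 0.904 0.179 0.667
endloop
endfacet
facet normal -0.225 0.539 -0.812
outer loop
vertex 0.311 1.778 -0.768
vertex 0.416 1.341 -1.087
vertex -0.03 1.539 -0.832
endloop
endfacet
facet normal -0.542 0.623 0.564
outer loop
vertex 0.311 1.778 -0.768
vertex -0.03 1.539 -0.832
vertex 0.8 0.615 0.985
endloop
endfacet
facet normal -0.541 0.623 0.564
outer loop
vertex 0.8 0.615 0.985
vertex -0.03 1.539 -0.832
vertex 0.459 0.376 0.922
endloop
endfacet
facet normal 0.227 -0.538 0.812
outer loop
vertex 0.8 0.615 0.985
vertex 0.459 0.376 0.922
vertex 0.904 0.179 0.667
endloop
endfacet
facet normal -0.227 0.537 -0.813
outer loop
vertex -0.03 1.539 -0.832
vertex 0.416 1.341 -1.087
vertex -0.11 1.184 -1.044
endloop
endfacet
facet normal -0.955 0.040 0.293
outer loop
vertex -0.03 1.539 -0.832
vertex -0.11 1.184 -1.044
vertex 0.459 0.376 0.922
endloop
endfacet
facet normal -0.955 0.040 0.293
outer loop
vertex 0.459 0.376 0.922
vertex -0.11 1.184 -1.044
vertex 0.379 0.021 0.709
endloop
endfacet
facet normal 0.227 -0.538 0.812
outer loop
vertex 0.459 0.376 0.922
vertex 0.379 0.021 0.709
vertex 0.904 0.179 0.667
endloop
endfacet
facet normal -0.227 0.539 -0.811
outer loop
vertex -0.11 1.184 -1.044
vertex 0.416 1.341 -1.087
vertex 0.118 0.922 -1.282
endloop
endfacet
facet normal -0.809 -0.568 -0.151
outer loop
vertex -0.11 1.184 -1.044
vertex 0.118 0.922 -1.282
vertex 0.379 0.021 0.709
endloop
endfacet
facet normal -0.809 -0.568 -0.151
outer loop
vertex 0.379 0.021 0.709
vertex 0.118 0.922 -1.282
vertex 0.607 -0.241 0.471
endloop
endfacet
facet normal 0.227 -0.539 0.811
outer loop
vertex 0.379 0.021 0.709
vertex 0.607 -0.241 0.471
vertex 0.904 0.179 0.667
endloop
endfacet
facet normal -0.226 0.538 -0.812
outer loop
vertex 0.118 0.922 -1.282
vertex 0.416 1.341 -1.087
vertex 0.52 0.905 -1.405
endloop
endfacet
facet normal -0.190 -0.842 -0.505
outer loop
vertex 0.118 0.922 -1.282
vertex 0.52 0.905 -1.405
vertex 0.607 -0.241 0.471
endloop
endfacet
facet normal -0.190 -0.842 -0.505
outer loop
vertex 0.607 -0.241 0.471
vertex 0.52 0.905 -1.405
vertex 1.009 -0.258 0.348
endloop
endfacet
facet normal 0.226 -0.538 0.812
outer loop
vertex 0.607 -0.241 0.471
vertex 1.009 -0.258 0.348
vertex 0.904 0.179 0.667
endloop
endfacet
facet normal -0.227 0.538 -0.812
outer loop
vertex 0.52 0.905 -1.405
vertex 0.416 1.341 -1.087
vertex 0.861 1.144 -1.342
endloop
endfacet
facet normal 0.541 -0.623 -0.564
outer loop
vertex 0.52 0.905 -1.405
vertex 0.861 1.144 -1.342
vertex 1.009 -0.258 0.348
endloop
endfacet
facet normal 0.542 -0.623 -0.564
outer loop
vertex 1.009 -0.258 0.348
vertex 0.861 1.144 -1.342
vertex 1.35 -0.019 0.412
endloop
endfacet
facet normal 0.225 -0.539 0.812
outer loop
vertex 1.009 -0.258 0.348
vertex 1.35 -0.019 0.412
vertex 0.904 0.179 0.667
endloop
endfacet
facet normal -0.227 0.538 -0.812
outer loop
vertex 0.861 1.144 -1.342
vertex 0.416 1.341 -1.087
vertex 0.941 1.499 -1.129
endloop
endfacet
facet normal 0.955 -0.040 -0.293
outer loop
vertex 0.861 1.144 -1.342
vertex 0.941 1.499 -1.129
vertex 1.35 -0.019 0.412
endloop
endfacet
facet normal 0.955 -0.040 -0.293
outer loop
vertex 1.35 -0.019 0.412
vertex 0.941 1.499 -1.129
vertex 1.43 0.336 0.624
endloop
endfacet
facet normal 0.227 -0.537 0.813
outer loop
vertex 1.35 -0.019 0.412
vertex 1.43 0.336 0.624
vertex 0.904 0.179 0.667
endloop
endfacet
facet normal -0.227 0.539 -0.811
outer loop
vertex 0.941 1.499 -1.129
vertex 0.416 1.341 -1.087
vertex 0.713 1.761 -0.891
endloop
endfacet
facet normal 0.809 0.568 0.151
outer loop
vertex 0.941 1.499 -1.129
vertex 0.713 1.761 -0.891
vertex 1.43 0.336 0.624
endloop
endfacet
facet normal 0.809 0.568 0.151
outer loop
vertex 1.43 0.336 0.624
vertex 0.713 1.761 -0.891
vertex 1.202 0.598 0.862
endloop
endfacet
facet normal 0.227 -0.539 0.811
outer loop
vertex 1.43 0.336 0.624
vertex 1.202 0.598 0.862
vertex 0.904 0.179 0.667
endloop
endfacet
facet normal -0.596 -0.218 -0.772
outer loop
vertex 2.892 -0.155 -3.722
vertex 2.114 0.439 -3.289
vertex 3.192 0.551 -4.153
endloop
endfacet
facet normal 0.727 -0.555 -0.404
outer loop
vertex 4.366 0.981 -2.631
vertex 2.892 -0.155 -3.722
vertex 3.192 0.551 -4.153
endloop
endfacet
facet normal -0.596 -0.218 -0.772
outer loop
vertex 3.192 0.551 -4.153
vertex 2.114 0.439 -3.289
vertex 2.414 1.145 -3.72
endloop
endfacet
facet normal 0.341 0.803 -0.489
outer loop
vertex 2.414 1.145 -3.72
vertex 4.366 0.981 -2.631
vertex 3.192 0.551 -4.153
endloop
endfacet
facet normal -0.341 -0.803 0.489
outer loop
vertex 2.892 -0.155 -3.722
vertex 3.288 0.869 -1.767
vertex 2.114 0.439 -3.289
endloop
endfacet
facet normal 0.727 -0.555 -0.404
outer loop
vertex 4.066 0.275 -2.2
vertex 2.892 -0.155 -3.722
vertex 4.366 0.981 -2.631
endloop
endfacet
facet normal -0.341 -0.803 0.489
outer loop
vertex 4.066 0.275 -2.2
vertex 3.288 0.869 -1.767
vertex 2.892 -0.155 -3.722
endloop
endfacet
facet normal -0.727 0.555 0.404
outer loop
vertex 2.114 0.439 -3.289
vertex 3.288 0.869 -1.767
vertex 2.414 1.145 -3.72
endloop
endfacet
facet normal 0.341 0.803 -0.489
outer loop
vertex 3.588 1.575 -2.198
vertex 4.366 0.981 -2.631
vertex 2.414 1.145 -3.72
endloop
endfacet
facet normal -0.727 0.555 0.404
outer loop
vertex 2.414 1.145 -3.72
vertex 3.288 0.869 -1.767
vertex 3.588 1.575 -2.198
endloop
endfacet
facet normal 0.596 0.218 0.772
outer loop
vertex 3.588 1.575 -2.198
vertex 4.066 0.275 -2.2
vertex 4.366 0.981 -2.631
endloop
endfacet
facet normal 0.596 0.218 0.772
outer loop
vertex 3.288 0.869 -1.767
vertex 4.066 0.275 -2.2
vertex 3.588 1.575 -2.198
endloop
endfacet

endsolid


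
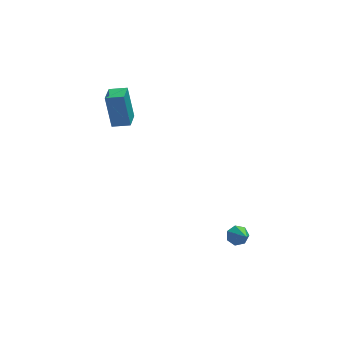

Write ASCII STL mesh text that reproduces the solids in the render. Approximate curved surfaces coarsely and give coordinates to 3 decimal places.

solid 
facet normal -0.171 0.848 -0.502
outer loop
vertex 1.454 -3.23 -4.76
vertex 1.12 -3.003 -4.263
vertex 1.747 -2.947 -4.382
endloop
endfacet
facet normal 0.830 -0.482 -0.283
outer loop
vertex 1.454 -3.23 -4.76
vertex 1.747 -2.947 -4.382
vertex 1.34 -4.097 -3.617
endloop
endfacet
facet normal -0.171 0.849 -0.501
outer loop
vertex 1.747 -2.947 -4.382
vertex 1.12 -3.003 -4.263
vertex 1.568 -2.707 -3.914
endloop
endfacet
facet normal 0.920 -0.068 0.387
outer loop
vertex 1.747 -2.947 -4.382
vertex 1.568 -2.707 -3.914
vertex 1.34 -4.097 -3.617
endloop
endfacet
facet normal -0.169 0.848 -0.502
outer loop
vertex 1.568 -2.707 -3.914
vertex 1.12 -3.003 -4.263
vertex 1.052 -2.689 -3.71
endloop
endfacet
facet normal 0.368 0.136 0.920
outer loop
vertex 1.568 -2.707 -3.914
vertex 1.052 -2.689 -3.71
vertex 1.34 -4.097 -3.617
endloop
endfacet
facet normal -0.171 0.848 -0.502
outer loop
vertex 1.052 -2.689 -3.71
vertex 1.12 -3.003 -4.263
vertex 0.588 -2.908 -3.922
endloop
endfacet
facet normal -0.407 -0.023 0.913
outer loop
vertex 1.052 -2.689 -3.71
vertex 0.588 -2.908 -3.922
vertex 1.34 -4.097 -3.617
endloop
endfacet
facet normal -0.170 0.848 -0.501
outer loop
vertex 0.588 -2.908 -3.922
vertex 1.12 -3.003 -4.263
vertex 0.524 -3.198 -4.391
endloop
endfacet
facet normal -0.824 -0.425 0.375
outer loop
vertex 0.588 -2.908 -3.922
vertex 0.524 -3.198 -4.391
vertex 1.34 -4.097 -3.617
endloop
endfacet
facet normal -0.170 0.848 -0.501
outer loop
vertex 0.524 -3.198 -4.391
vertex 1.12 -3.003 -4.263
vertex 0.91 -3.341 -4.764
endloop
endfacet
facet normal -0.568 -0.769 -0.294
outer loop
vertex 0.524 -3.198 -4.391
vertex 0.91 -3.341 -4.764
vertex 1.34 -4.097 -3.617
endloop
endfacet
facet normal -0.169 0.848 -0.501
outer loop
vertex 0.91 -3.341 -4.764
vertex 1.12 -3.003 -4.263
vertex 1.454 -3.23 -4.76
endloop
endfacet
facet normal 0.166 -0.794 -0.585
outer loop
vertex 0.91 -3.341 -4.764
vertex 1.454 -3.23 -4.76
vertex 1.34 -4.097 -3.617
endloop
endfacet
facet normal -0.941 0.292 -0.171
outer loop
vertex -4.651 3.355 2.88
vertex -4.244 4.607 2.778
vertex -4.356 3.091 0.807
endloop
endfacet
facet normal -0.308 -0.948 0.077
outer loop
vertex -3.396 2.793 0.982
vertex -4.651 3.355 2.88
vertex -4.356 3.091 0.807
endloop
endfacet
facet normal -0.941 0.292 -0.171
outer loop
vertex -4.356 3.091 0.807
vertex -4.244 4.607 2.778
vertex -3.949 4.343 0.706
endloop
endfacet
facet normal 0.140 -0.125 -0.982
outer loop
vertex -3.949 4.343 0.706
vertex -3.396 2.793 0.982
vertex -4.356 3.091 0.807
endloop
endfacet
facet normal -0.140 0.126 0.982
outer loop
vertex -4.651 3.355 2.88
vertex -3.284 4.309 2.953
vertex -4.244 4.607 2.778
endloop
endfacet
facet normal -0.308 -0.948 0.077
outer loop
vertex -3.691 3.057 3.054
vertex -4.651 3.355 2.88
vertex -3.396 2.793 0.982
endloop
endfacet
facet normal -0.139 0.125 0.982
outer loop
vertex -3.691 3.057 3.054
vertex -3.284 4.309 2.953
vertex -4.651 3.355 2.88
endloop
endfacet
facet normal 0.308 0.948 -0.077
outer loop
vertex -4.244 4.607 2.778
vertex -3.284 4.309 2.953
vertex -3.949 4.343 0.706
endloop
endfacet
facet normal 0.139 -0.125 -0.982
outer loop
vertex -2.989 4.045 0.88
vertex -3.396 2.793 0.982
vertex -3.949 4.343 0.706
endloop
endfacet
facet normal 0.308 0.948 -0.077
outer loop
vertex -3.949 4.343 0.706
vertex -3.284 4.309 2.953
vertex -2.989 4.045 0.88
endloop
endfacet
facet normal 0.941 -0.292 0.171
outer loop
vertex -2.989 4.045 0.88
vertex -3.691 3.057 3.054
vertex -3.396 2.793 0.982
endloop
endfacet
facet normal 0.941 -0.292 0.171
outer loop
vertex -3.284 4.309 2.953
vertex -3.691 3.057 3.054
vertex -2.989 4.045 0.88
endloop
endfacet

endsolid


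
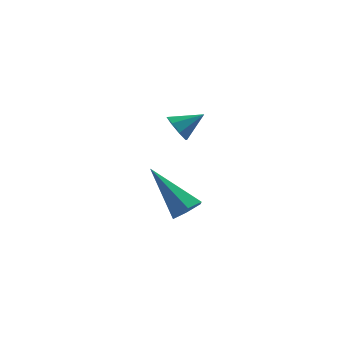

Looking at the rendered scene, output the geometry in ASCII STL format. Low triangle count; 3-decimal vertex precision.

solid 
facet normal 0.587 -0.451 -0.673
outer loop
vertex 2.5 1.154 -0.755
vertex 2.048 1.194 -1.176
vertex 2.462 1.652 -1.122
endloop
endfacet
facet normal 0.634 0.490 0.599
outer loop
vertex 2.5 1.154 -0.755
vertex 2.462 1.652 -1.122
vertex 0.832 2.126 0.216
endloop
endfacet
facet normal 0.586 -0.450 -0.673
outer loop
vertex 2.462 1.652 -1.122
vertex 2.048 1.194 -1.176
vertex 2.009 1.692 -1.543
endloop
endfacet
facet normal 0.191 0.975 -0.113
outer loop
vertex 2.462 1.652 -1.122
vertex 2.009 1.692 -1.543
vertex 0.832 2.126 0.216
endloop
endfacet
facet normal 0.587 -0.450 -0.673
outer loop
vertex 2.009 1.692 -1.543
vertex 2.048 1.194 -1.176
vertex 1.595 1.234 -1.598
endloop
endfacet
facet normal -0.590 0.598 -0.542
outer loop
vertex 2.009 1.692 -1.543
vertex 1.595 1.234 -1.598
vertex 0.832 2.126 0.216
endloop
endfacet
facet normal 0.587 -0.450 -0.673
outer loop
vertex 1.595 1.234 -1.598
vertex 2.048 1.194 -1.176
vertex 1.634 0.736 -1.231
endloop
endfacet
facet normal -0.929 -0.265 -0.260
outer loop
vertex 1.595 1.234 -1.598
vertex 1.634 0.736 -1.231
vertex 0.832 2.126 0.216
endloop
endfacet
facet normal 0.588 -0.450 -0.672
outer loop
vertex 1.634 0.736 -1.231
vertex 2.048 1.194 -1.176
vertex 2.086 0.696 -0.809
endloop
endfacet
facet normal -0.486 -0.749 0.450
outer loop
vertex 1.634 0.736 -1.231
vertex 2.086 0.696 -0.809
vertex 0.832 2.126 0.216
endloop
endfacet
facet normal 0.587 -0.451 -0.673
outer loop
vertex 2.086 0.696 -0.809
vertex 2.048 1.194 -1.176
vertex 2.5 1.154 -0.755
endloop
endfacet
facet normal 0.296 -0.371 0.880
outer loop
vertex 2.086 0.696 -0.809
vertex 2.5 1.154 -0.755
vertex 0.832 2.126 0.216
endloop
endfacet
facet normal -0.826 -0.198 -0.528
outer loop
vertex 2.067 -0.087 2.628
vertex 1.757 -0.069 3.106
vertex 1.916 0.313 2.714
endloop
endfacet
facet normal 0.779 0.398 -0.485
outer loop
vertex 2.067 -0.087 2.628
vertex 1.916 0.313 2.714
vertex 2.583 0.129 3.634
endloop
endfacet
facet normal -0.826 -0.198 -0.528
outer loop
vertex 1.916 0.313 2.714
vertex 1.757 -0.069 3.106
vertex 1.672 0.489 3.03
endloop
endfacet
facet normal 0.446 0.883 -0.147
outer loop
vertex 1.916 0.313 2.714
vertex 1.672 0.489 3.03
vertex 2.583 0.129 3.634
endloop
endfacet
facet normal -0.826 -0.198 -0.528
outer loop
vertex 1.672 0.489 3.03
vertex 1.757 -0.069 3.106
vertex 1.478 0.339 3.39
endloop
endfacet
facet normal 0.079 0.904 0.419
outer loop
vertex 1.672 0.489 3.03
vertex 1.478 0.339 3.39
vertex 2.583 0.129 3.634
endloop
endfacet
facet normal -0.826 -0.197 -0.528
outer loop
vertex 1.478 0.339 3.39
vertex 1.757 -0.069 3.106
vertex 1.447 -0.051 3.584
endloop
endfacet
facet normal -0.110 0.450 0.886
outer loop
vertex 1.478 0.339 3.39
vertex 1.447 -0.051 3.584
vertex 2.583 0.129 3.634
endloop
endfacet
facet normal -0.826 -0.198 -0.528
outer loop
vertex 1.447 -0.051 3.584
vertex 1.757 -0.069 3.106
vertex 1.598 -0.451 3.498
endloop
endfacet
facet normal -0.009 -0.213 0.977
outer loop
vertex 1.447 -0.051 3.584
vertex 1.598 -0.451 3.498
vertex 2.583 0.129 3.634
endloop
endfacet
facet normal -0.825 -0.199 -0.528
outer loop
vertex 1.598 -0.451 3.498
vertex 1.757 -0.069 3.106
vertex 1.842 -0.627 3.183
endloop
endfacet
facet normal 0.323 -0.698 0.640
outer loop
vertex 1.598 -0.451 3.498
vertex 1.842 -0.627 3.183
vertex 2.583 0.129 3.634
endloop
endfacet
facet normal -0.827 -0.199 -0.527
outer loop
vertex 1.842 -0.627 3.183
vertex 1.757 -0.069 3.106
vertex 2.036 -0.477 2.822
endloop
endfacet
facet normal 0.690 -0.720 0.072
outer loop
vertex 1.842 -0.627 3.183
vertex 2.036 -0.477 2.822
vertex 2.583 0.129 3.634
endloop
endfacet
facet normal -0.826 -0.197 -0.528
outer loop
vertex 2.036 -0.477 2.822
vertex 1.757 -0.069 3.106
vertex 2.067 -0.087 2.628
endloop
endfacet
facet normal 0.880 -0.266 -0.394
outer loop
vertex 2.036 -0.477 2.822
vertex 2.067 -0.087 2.628
vertex 2.583 0.129 3.634
endloop
endfacet

endsolid


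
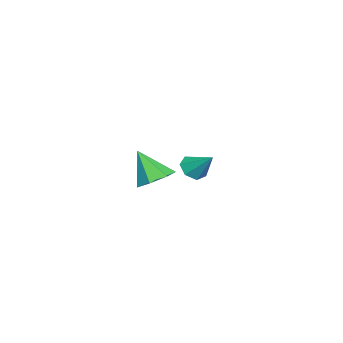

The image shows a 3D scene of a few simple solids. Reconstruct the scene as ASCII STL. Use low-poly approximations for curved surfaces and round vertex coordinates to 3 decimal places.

solid 
facet normal 0.199 0.504 -0.840
outer loop
vertex 2.731 1.794 2.159
vertex 2.169 1.119 1.621
vertex 1.864 1.993 2.073
endloop
endfacet
facet normal 0.037 0.529 0.848
outer loop
vertex 2.731 1.794 2.159
vertex 1.864 1.993 2.073
vertex 1.791 0.161 3.219
endloop
endfacet
facet normal 0.198 0.504 -0.841
outer loop
vertex 1.864 1.993 2.073
vertex 2.169 1.119 1.621
vertex 1.226 1.534 1.648
endloop
endfacet
facet normal -0.690 0.403 0.601
outer loop
vertex 1.864 1.993 2.073
vertex 1.226 1.534 1.648
vertex 1.791 0.161 3.219
endloop
endfacet
facet normal 0.198 0.504 -0.841
outer loop
vertex 1.226 1.534 1.648
vertex 2.169 1.119 1.621
vertex 1.298 0.762 1.202
endloop
endfacet
facet normal -0.965 -0.193 0.178
outer loop
vertex 1.226 1.534 1.648
vertex 1.298 0.762 1.202
vertex 1.791 0.161 3.219
endloop
endfacet
facet normal 0.198 0.504 -0.841
outer loop
vertex 1.298 0.762 1.202
vertex 2.169 1.119 1.621
vertex 2.025 0.259 1.072
endloop
endfacet
facet normal -0.578 -0.810 -0.100
outer loop
vertex 1.298 0.762 1.202
vertex 2.025 0.259 1.072
vertex 1.791 0.161 3.219
endloop
endfacet
facet normal 0.198 0.504 -0.841
outer loop
vertex 2.025 0.259 1.072
vertex 2.169 1.119 1.621
vertex 2.861 0.404 1.356
endloop
endfacet
facet normal 0.179 -0.983 -0.025
outer loop
vertex 2.025 0.259 1.072
vertex 2.861 0.404 1.356
vertex 1.791 0.161 3.219
endloop
endfacet
facet normal 0.199 0.504 -0.840
outer loop
vertex 2.861 0.404 1.356
vertex 2.169 1.119 1.621
vertex 3.175 1.086 1.84
endloop
endfacet
facet normal 0.735 -0.584 0.346
outer loop
vertex 2.861 0.404 1.356
vertex 3.175 1.086 1.84
vertex 1.791 0.161 3.219
endloop
endfacet
facet normal 0.199 0.504 -0.840
outer loop
vertex 3.175 1.086 1.84
vertex 2.169 1.119 1.621
vertex 2.731 1.794 2.159
endloop
endfacet
facet normal 0.672 0.090 0.735
outer loop
vertex 3.175 1.086 1.84
vertex 2.731 1.794 2.159
vertex 1.791 0.161 3.219
endloop
endfacet
facet normal -0.362 -0.658 -0.661
outer loop
vertex -3.653 0.917 -0.007
vertex -4.08 1.524 -0.378
vertex -3.309 1.261 -0.538
endloop
endfacet
facet normal 0.879 -0.260 0.400
outer loop
vertex -3.653 0.917 -0.007
vertex -3.309 1.261 -0.538
vertex -3.48 2.616 0.718
endloop
endfacet
facet normal -0.362 -0.659 -0.660
outer loop
vertex -3.309 1.261 -0.538
vertex -4.08 1.524 -0.378
vertex -3.546 1.803 -0.949
endloop
endfacet
facet normal 0.944 0.281 -0.174
outer loop
vertex -3.309 1.261 -0.538
vertex -3.546 1.803 -0.949
vertex -3.48 2.616 0.718
endloop
endfacet
facet normal -0.362 -0.658 -0.660
outer loop
vertex -3.546 1.803 -0.949
vertex -4.08 1.524 -0.378
vertex -4.185 2.135 -0.93
endloop
endfacet
facet normal 0.410 0.813 -0.413
outer loop
vertex -3.546 1.803 -0.949
vertex -4.185 2.135 -0.93
vertex -3.48 2.616 0.718
endloop
endfacet
facet normal -0.361 -0.659 -0.660
outer loop
vertex -4.185 2.135 -0.93
vertex -4.08 1.524 -0.378
vertex -4.745 2.007 -0.496
endloop
endfacet
facet normal -0.320 0.937 -0.137
outer loop
vertex -4.185 2.135 -0.93
vertex -4.745 2.007 -0.496
vertex -3.48 2.616 0.718
endloop
endfacet
facet normal -0.361 -0.659 -0.660
outer loop
vertex -4.745 2.007 -0.496
vertex -4.08 1.524 -0.378
vertex -4.804 1.515 0.027
endloop
endfacet
facet normal -0.698 0.559 0.447
outer loop
vertex -4.745 2.007 -0.496
vertex -4.804 1.515 0.027
vertex -3.48 2.616 0.718
endloop
endfacet
facet normal -0.361 -0.658 -0.661
outer loop
vertex -4.804 1.515 0.027
vertex -4.08 1.524 -0.378
vertex -4.319 1.03 0.245
endloop
endfacet
facet normal -0.439 -0.035 0.898
outer loop
vertex -4.804 1.515 0.027
vertex -4.319 1.03 0.245
vertex -3.48 2.616 0.718
endloop
endfacet
facet normal -0.362 -0.658 -0.660
outer loop
vertex -4.319 1.03 0.245
vertex -4.08 1.524 -0.378
vertex -3.653 0.917 -0.007
endloop
endfacet
facet normal 0.264 -0.401 0.877
outer loop
vertex -4.319 1.03 0.245
vertex -3.653 0.917 -0.007
vertex -3.48 2.616 0.718
endloop
endfacet

endsolid


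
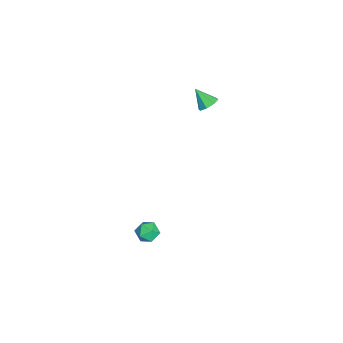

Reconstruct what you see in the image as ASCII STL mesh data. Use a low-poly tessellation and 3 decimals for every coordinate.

solid 
facet normal 0.357 0.600 -0.716
outer loop
vertex -0.404 2.843 3.397
vertex -0.911 2.898 3.19
vertex -0.613 3.168 3.565
endloop
endfacet
facet normal 0.560 -0.067 0.826
outer loop
vertex -0.404 2.843 3.397
vertex -0.613 3.168 3.565
vertex -1.289 2.262 3.95
endloop
endfacet
facet normal 0.357 0.600 -0.716
outer loop
vertex -0.613 3.168 3.565
vertex -0.911 2.898 3.19
vertex -0.996 3.335 3.514
endloop
endfacet
facet normal 0.037 0.368 0.929
outer loop
vertex -0.613 3.168 3.565
vertex -0.996 3.335 3.514
vertex -1.289 2.262 3.95
endloop
endfacet
facet normal 0.358 0.600 -0.715
outer loop
vertex -0.996 3.335 3.514
vertex -0.911 2.898 3.19
vertex -1.329 3.245 3.272
endloop
endfacet
facet normal -0.603 0.436 0.668
outer loop
vertex -0.996 3.335 3.514
vertex -1.329 3.245 3.272
vertex -1.289 2.262 3.95
endloop
endfacet
facet normal 0.357 0.599 -0.716
outer loop
vertex -1.329 3.245 3.272
vertex -0.911 2.898 3.19
vertex -1.417 2.952 2.983
endloop
endfacet
facet normal -0.975 0.097 0.198
outer loop
vertex -1.329 3.245 3.272
vertex -1.417 2.952 2.983
vertex -1.289 2.262 3.95
endloop
endfacet
facet normal 0.357 0.599 -0.717
outer loop
vertex -1.417 2.952 2.983
vertex -0.911 2.898 3.19
vertex -1.209 2.627 2.815
endloop
endfacet
facet normal -0.869 -0.450 -0.206
outer loop
vertex -1.417 2.952 2.983
vertex -1.209 2.627 2.815
vertex -1.289 2.262 3.95
endloop
endfacet
facet normal 0.357 0.599 -0.717
outer loop
vertex -1.209 2.627 2.815
vertex -0.911 2.898 3.19
vertex -0.826 2.461 2.867
endloop
endfacet
facet normal -0.342 -0.887 -0.309
outer loop
vertex -1.209 2.627 2.815
vertex -0.826 2.461 2.867
vertex -1.289 2.262 3.95
endloop
endfacet
facet normal 0.357 0.599 -0.717
outer loop
vertex -0.826 2.461 2.867
vertex -0.911 2.898 3.19
vertex -0.492 2.55 3.108
endloop
endfacet
facet normal 0.291 -0.955 -0.051
outer loop
vertex -0.826 2.461 2.867
vertex -0.492 2.55 3.108
vertex -1.289 2.262 3.95
endloop
endfacet
facet normal 0.357 0.599 -0.716
outer loop
vertex -0.492 2.55 3.108
vertex -0.911 2.898 3.19
vertex -0.404 2.843 3.397
endloop
endfacet
facet normal 0.667 -0.615 0.421
outer loop
vertex -0.492 2.55 3.108
vertex -0.404 2.843 3.397
vertex -1.289 2.262 3.95
endloop
endfacet
facet normal -0.009 0.198 0.980
outer loop
vertex 2.332 0.63 -2.765
vertex 2.614 0.078 -2.651
vertex 2.962 0.594 -2.752
endloop
endfacet
facet normal 0.033 0.800 0.600
outer loop
vertex 2.332 0.63 -2.765
vertex 2.962 0.594 -2.752
vertex 2.674 0.939 -3.196
endloop
endfacet
facet normal -0.535 0.828 0.169
outer loop
vertex 2.332 0.63 -2.765
vertex 2.674 0.939 -3.196
vertex 2.149 0.635 -3.368
endloop
endfacet
facet normal -0.928 0.244 0.284
outer loop
vertex 2.332 0.63 -2.765
vertex 2.149 0.635 -3.368
vertex 2.112 0.103 -3.032
endloop
endfacet
facet normal -0.603 -0.146 0.785
outer loop
vertex 2.332 0.63 -2.765
vertex 2.112 0.103 -3.032
vertex 2.614 0.078 -2.651
endloop
endfacet
facet normal 0.618 0.763 0.192
outer loop
vertex 2.674 0.939 -3.196
vertex 2.962 0.594 -2.752
vertex 3.168 0.577 -3.348
endloop
endfacet
facet normal 0.550 -0.213 0.807
outer loop
vertex 2.962 0.594 -2.752
vertex 2.614 0.078 -2.651
vertex 3.131 0.045 -3.012
endloop
endfacet
facet normal -0.411 -0.768 0.492
outer loop
vertex 2.614 0.078 -2.651
vertex 2.112 0.103 -3.032
vertex 2.606 -0.259 -3.184
endloop
endfacet
facet normal -0.937 -0.137 -0.320
outer loop
vertex 2.112 0.103 -3.032
vertex 2.149 0.635 -3.368
vertex 2.318 0.086 -3.628
endloop
endfacet
facet normal -0.302 0.808 -0.506
outer loop
vertex 2.149 0.635 -3.368
vertex 2.674 0.939 -3.196
vertex 2.666 0.602 -3.729
endloop
endfacet
facet normal 0.928 -0.244 -0.284
outer loop
vertex 2.948 0.05 -3.615
vertex 3.168 0.577 -3.348
vertex 3.131 0.045 -3.012
endloop
endfacet
facet normal 0.535 -0.828 -0.169
outer loop
vertex 2.948 0.05 -3.615
vertex 3.131 0.045 -3.012
vertex 2.606 -0.259 -3.184
endloop
endfacet
facet normal -0.033 -0.800 -0.600
outer loop
vertex 2.948 0.05 -3.615
vertex 2.606 -0.259 -3.184
vertex 2.318 0.086 -3.628
endloop
endfacet
facet normal 0.009 -0.198 -0.980
outer loop
vertex 2.948 0.05 -3.615
vertex 2.318 0.086 -3.628
vertex 2.666 0.602 -3.729
endloop
endfacet
facet normal 0.603 0.146 -0.785
outer loop
vertex 2.948 0.05 -3.615
vertex 2.666 0.602 -3.729
vertex 3.168 0.577 -3.348
endloop
endfacet
facet normal 0.937 0.137 0.320
outer loop
vertex 3.131 0.045 -3.012
vertex 3.168 0.577 -3.348
vertex 2.962 0.594 -2.752
endloop
endfacet
facet normal 0.302 -0.808 0.506
outer loop
vertex 2.606 -0.259 -3.184
vertex 3.131 0.045 -3.012
vertex 2.614 0.078 -2.651
endloop
endfacet
facet normal -0.618 -0.763 -0.192
outer loop
vertex 2.318 0.086 -3.628
vertex 2.606 -0.259 -3.184
vertex 2.112 0.103 -3.032
endloop
endfacet
facet normal -0.550 0.213 -0.807
outer loop
vertex 2.666 0.602 -3.729
vertex 2.318 0.086 -3.628
vertex 2.149 0.635 -3.368
endloop
endfacet
facet normal 0.411 0.768 -0.492
outer loop
vertex 3.168 0.577 -3.348
vertex 2.666 0.602 -3.729
vertex 2.674 0.939 -3.196
endloop
endfacet

endsolid


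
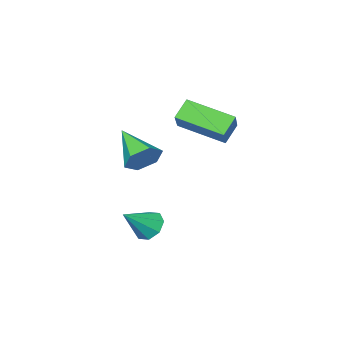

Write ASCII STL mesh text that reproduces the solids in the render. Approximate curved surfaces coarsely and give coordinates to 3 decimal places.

solid 
facet normal -0.773 0.014 -0.634
outer loop
vertex 2.735 4.068 -4.481
vertex 2.382 3.571 -4.062
vertex 2.413 4.31 -4.083
endloop
endfacet
facet normal 0.573 0.819 -0.034
outer loop
vertex 2.735 4.068 -4.481
vertex 2.413 4.31 -4.083
vertex 3.558 3.549 -3.098
endloop
endfacet
facet normal -0.774 0.014 -0.633
outer loop
vertex 2.413 4.31 -4.083
vertex 2.382 3.571 -4.062
vertex 2.073 4.118 -3.672
endloop
endfacet
facet normal 0.131 0.852 0.506
outer loop
vertex 2.413 4.31 -4.083
vertex 2.073 4.118 -3.672
vertex 3.558 3.549 -3.098
endloop
endfacet
facet normal -0.773 0.015 -0.634
outer loop
vertex 2.073 4.118 -3.672
vertex 2.382 3.571 -4.062
vertex 1.914 3.606 -3.49
endloop
endfacet
facet normal -0.202 0.383 0.901
outer loop
vertex 2.073 4.118 -3.672
vertex 1.914 3.606 -3.49
vertex 3.558 3.549 -3.098
endloop
endfacet
facet normal -0.773 0.014 -0.634
outer loop
vertex 1.914 3.606 -3.49
vertex 2.382 3.571 -4.062
vertex 2.03 3.073 -3.643
endloop
endfacet
facet normal -0.230 -0.314 0.921
outer loop
vertex 1.914 3.606 -3.49
vertex 2.03 3.073 -3.643
vertex 3.558 3.549 -3.098
endloop
endfacet
facet normal -0.773 0.013 -0.634
outer loop
vertex 2.03 3.073 -3.643
vertex 2.382 3.571 -4.062
vertex 2.352 2.832 -4.041
endloop
endfacet
facet normal 0.062 -0.831 0.553
outer loop
vertex 2.03 3.073 -3.643
vertex 2.352 2.832 -4.041
vertex 3.558 3.549 -3.098
endloop
endfacet
facet normal -0.774 0.013 -0.634
outer loop
vertex 2.352 2.832 -4.041
vertex 2.382 3.571 -4.062
vertex 2.692 3.023 -4.452
endloop
endfacet
facet normal 0.503 -0.864 0.014
outer loop
vertex 2.352 2.832 -4.041
vertex 2.692 3.023 -4.452
vertex 3.558 3.549 -3.098
endloop
endfacet
facet normal -0.773 0.014 -0.635
outer loop
vertex 2.692 3.023 -4.452
vertex 2.382 3.571 -4.062
vertex 2.851 3.535 -4.634
endloop
endfacet
facet normal 0.836 -0.395 -0.381
outer loop
vertex 2.692 3.023 -4.452
vertex 2.851 3.535 -4.634
vertex 3.558 3.549 -3.098
endloop
endfacet
facet normal -0.773 0.014 -0.635
outer loop
vertex 2.851 3.535 -4.634
vertex 2.382 3.571 -4.062
vertex 2.735 4.068 -4.481
endloop
endfacet
facet normal 0.865 0.303 -0.401
outer loop
vertex 2.851 3.535 -4.634
vertex 2.735 4.068 -4.481
vertex 3.558 3.549 -3.098
endloop
endfacet
facet normal 0.065 0.886 -0.458
outer loop
vertex 3.379 3.83 0.062
vertex 2.681 3.673 -0.341
vertex 2.659 4.051 0.387
endloop
endfacet
facet normal 0.421 0.039 0.906
outer loop
vertex 3.379 3.83 0.062
vertex 2.659 4.051 0.387
vertex 2.559 2.007 0.521
endloop
endfacet
facet normal 0.065 0.886 -0.458
outer loop
vertex 2.659 4.051 0.387
vertex 2.681 3.673 -0.341
vertex 1.962 3.894 -0.016
endloop
endfacet
facet normal -0.513 0.081 0.855
outer loop
vertex 2.659 4.051 0.387
vertex 1.962 3.894 -0.016
vertex 2.559 2.007 0.521
endloop
endfacet
facet normal 0.066 0.887 -0.458
outer loop
vertex 1.962 3.894 -0.016
vertex 2.681 3.673 -0.341
vertex 1.984 3.517 -0.743
endloop
endfacet
facet normal -0.956 -0.271 0.111
outer loop
vertex 1.962 3.894 -0.016
vertex 1.984 3.517 -0.743
vertex 2.559 2.007 0.521
endloop
endfacet
facet normal 0.066 0.887 -0.458
outer loop
vertex 1.984 3.517 -0.743
vertex 2.681 3.673 -0.341
vertex 2.704 3.296 -1.068
endloop
endfacet
facet normal -0.467 -0.665 -0.582
outer loop
vertex 1.984 3.517 -0.743
vertex 2.704 3.296 -1.068
vertex 2.559 2.007 0.521
endloop
endfacet
facet normal 0.066 0.887 -0.458
outer loop
vertex 2.704 3.296 -1.068
vertex 2.681 3.673 -0.341
vertex 3.401 3.452 -0.666
endloop
endfacet
facet normal 0.465 -0.708 -0.532
outer loop
vertex 2.704 3.296 -1.068
vertex 3.401 3.452 -0.666
vertex 2.559 2.007 0.521
endloop
endfacet
facet normal 0.065 0.886 -0.458
outer loop
vertex 3.401 3.452 -0.666
vertex 2.681 3.673 -0.341
vertex 3.379 3.83 0.062
endloop
endfacet
facet normal 0.910 -0.356 0.212
outer loop
vertex 3.401 3.452 -0.666
vertex 3.379 3.83 0.062
vertex 2.559 2.007 0.521
endloop
endfacet
facet normal -0.491 -0.571 -0.658
outer loop
vertex -0.653 1.909 0.876
vertex -1.756 3.571 0.256
vertex 0.054 2.115 0.17
endloop
endfacet
facet normal 0.528 -0.795 0.297
outer loop
vertex 0.736 2.909 1.084
vertex -0.653 1.909 0.876
vertex 0.054 2.115 0.17
endloop
endfacet
facet normal -0.491 -0.571 -0.658
outer loop
vertex 0.054 2.115 0.17
vertex -1.756 3.571 0.256
vertex -1.05 3.777 -0.45
endloop
endfacet
facet normal 0.693 0.202 -0.692
outer loop
vertex -1.05 3.777 -0.45
vertex 0.736 2.909 1.084
vertex 0.054 2.115 0.17
endloop
endfacet
facet normal -0.693 -0.202 0.692
outer loop
vertex -0.653 1.909 0.876
vertex -1.074 4.365 1.17
vertex -1.756 3.571 0.256
endloop
endfacet
facet normal 0.528 -0.796 0.296
outer loop
vertex 0.03 2.703 1.79
vertex -0.653 1.909 0.876
vertex 0.736 2.909 1.084
endloop
endfacet
facet normal -0.693 -0.202 0.693
outer loop
vertex 0.03 2.703 1.79
vertex -1.074 4.365 1.17
vertex -0.653 1.909 0.876
endloop
endfacet
facet normal -0.529 0.795 -0.297
outer loop
vertex -1.756 3.571 0.256
vertex -1.074 4.365 1.17
vertex -1.05 3.777 -0.45
endloop
endfacet
facet normal 0.693 0.201 -0.693
outer loop
vertex -0.367 4.571 0.464
vertex 0.736 2.909 1.084
vertex -1.05 3.777 -0.45
endloop
endfacet
facet normal -0.528 0.796 -0.297
outer loop
vertex -1.05 3.777 -0.45
vertex -1.074 4.365 1.17
vertex -0.367 4.571 0.464
endloop
endfacet
facet normal 0.491 0.571 0.658
outer loop
vertex -0.367 4.571 0.464
vertex 0.03 2.703 1.79
vertex 0.736 2.909 1.084
endloop
endfacet
facet normal 0.491 0.571 0.658
outer loop
vertex -1.074 4.365 1.17
vertex 0.03 2.703 1.79
vertex -0.367 4.571 0.464
endloop
endfacet

endsolid


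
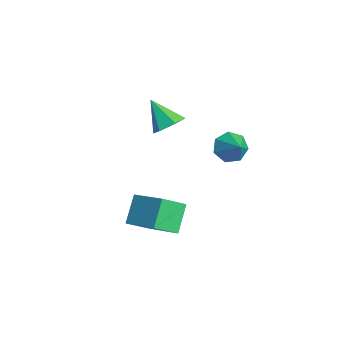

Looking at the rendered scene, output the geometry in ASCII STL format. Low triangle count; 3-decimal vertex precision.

solid 
facet normal -0.821 -0.063 -0.567
outer loop
vertex 1.357 0.714 1.294
vertex 0.929 1.11 1.87
vertex 1.343 1.423 1.235
endloop
endfacet
facet normal 0.906 -0.017 -0.423
outer loop
vertex 1.357 0.714 1.294
vertex 1.343 1.423 1.235
vertex 1.971 1.19 2.59
endloop
endfacet
facet normal -0.822 -0.062 -0.566
outer loop
vertex 1.343 1.423 1.235
vertex 0.929 1.11 1.87
vertex 1.018 1.897 1.655
endloop
endfacet
facet normal 0.708 0.674 -0.212
outer loop
vertex 1.343 1.423 1.235
vertex 1.018 1.897 1.655
vertex 1.971 1.19 2.59
endloop
endfacet
facet normal -0.821 -0.062 -0.568
outer loop
vertex 1.018 1.897 1.655
vertex 0.929 1.11 1.87
vertex 0.625 1.778 2.236
endloop
endfacet
facet normal 0.287 0.882 0.375
outer loop
vertex 1.018 1.897 1.655
vertex 0.625 1.778 2.236
vertex 1.971 1.19 2.59
endloop
endfacet
facet normal -0.821 -0.063 -0.567
outer loop
vertex 0.625 1.778 2.236
vertex 0.929 1.11 1.87
vertex 0.461 1.157 2.542
endloop
endfacet
facet normal -0.038 0.450 0.892
outer loop
vertex 0.625 1.778 2.236
vertex 0.461 1.157 2.542
vertex 1.971 1.19 2.59
endloop
endfacet
facet normal -0.821 -0.061 -0.568
outer loop
vertex 0.461 1.157 2.542
vertex 0.929 1.11 1.87
vertex 0.649 0.501 2.341
endloop
endfacet
facet normal -0.024 -0.299 0.954
outer loop
vertex 0.461 1.157 2.542
vertex 0.649 0.501 2.341
vertex 1.971 1.19 2.59
endloop
endfacet
facet normal -0.821 -0.062 -0.568
outer loop
vertex 0.649 0.501 2.341
vertex 0.929 1.11 1.87
vertex 1.048 0.303 1.786
endloop
endfacet
facet normal 0.319 -0.797 0.513
outer loop
vertex 0.649 0.501 2.341
vertex 1.048 0.303 1.786
vertex 1.971 1.19 2.59
endloop
endfacet
facet normal -0.821 -0.062 -0.567
outer loop
vertex 1.048 0.303 1.786
vertex 0.929 1.11 1.87
vertex 1.357 0.714 1.294
endloop
endfacet
facet normal 0.734 -0.672 -0.101
outer loop
vertex 1.048 0.303 1.786
vertex 1.357 0.714 1.294
vertex 1.971 1.19 2.59
endloop
endfacet
facet normal 0.606 0.336 -0.721
outer loop
vertex -2.04 -0.401 1.7
vertex -2.65 -0.493 1.145
vertex -2.564 0.226 1.552
endloop
endfacet
facet normal 0.202 0.382 0.902
outer loop
vertex -2.04 -0.401 1.7
vertex -2.564 0.226 1.552
vertex -3.65 -1.047 2.335
endloop
endfacet
facet normal 0.606 0.336 -0.721
outer loop
vertex -2.564 0.226 1.552
vertex -2.65 -0.493 1.145
vertex -3.174 0.133 0.996
endloop
endfacet
facet normal -0.522 0.723 0.452
outer loop
vertex -2.564 0.226 1.552
vertex -3.174 0.133 0.996
vertex -3.65 -1.047 2.335
endloop
endfacet
facet normal 0.606 0.335 -0.721
outer loop
vertex -3.174 0.133 0.996
vertex -2.65 -0.493 1.145
vertex -3.26 -0.585 0.59
endloop
endfacet
facet normal -0.965 0.207 -0.161
outer loop
vertex -3.174 0.133 0.996
vertex -3.26 -0.585 0.59
vertex -3.65 -1.047 2.335
endloop
endfacet
facet normal 0.606 0.336 -0.721
outer loop
vertex -3.26 -0.585 0.59
vertex -2.65 -0.493 1.145
vertex -2.736 -1.211 0.738
endloop
endfacet
facet normal -0.686 -0.651 -0.326
outer loop
vertex -3.26 -0.585 0.59
vertex -2.736 -1.211 0.738
vertex -3.65 -1.047 2.335
endloop
endfacet
facet normal 0.606 0.336 -0.721
outer loop
vertex -2.736 -1.211 0.738
vertex -2.65 -0.493 1.145
vertex -2.126 -1.119 1.294
endloop
endfacet
facet normal 0.037 -0.992 0.123
outer loop
vertex -2.736 -1.211 0.738
vertex -2.126 -1.119 1.294
vertex -3.65 -1.047 2.335
endloop
endfacet
facet normal 0.606 0.335 -0.721
outer loop
vertex -2.126 -1.119 1.294
vertex -2.65 -0.493 1.145
vertex -2.04 -0.401 1.7
endloop
endfacet
facet normal 0.481 -0.474 0.737
outer loop
vertex -2.126 -1.119 1.294
vertex -2.04 -0.401 1.7
vertex -3.65 -1.047 2.335
endloop
endfacet
facet normal -0.544 0.417 0.729
outer loop
vertex 1.313 -3.333 0.108
vertex 2.785 -2.548 0.757
vertex 1.074 -2.203 -0.717
endloop
endfacet
facet normal -0.822 -0.439 -0.363
outer loop
vertex 1.895 -2.832 -1.817
vertex 1.313 -3.333 0.108
vertex 1.074 -2.203 -0.717
endloop
endfacet
facet normal -0.544 0.417 0.729
outer loop
vertex 1.074 -2.203 -0.717
vertex 2.785 -2.548 0.757
vertex 2.546 -1.417 -0.068
endloop
endfacet
facet normal -0.169 0.796 -0.581
outer loop
vertex 2.546 -1.417 -0.068
vertex 1.895 -2.832 -1.817
vertex 1.074 -2.203 -0.717
endloop
endfacet
facet normal 0.168 -0.796 0.581
outer loop
vertex 1.313 -3.333 0.108
vertex 3.606 -3.177 -0.343
vertex 2.785 -2.548 0.757
endloop
endfacet
facet normal -0.822 -0.438 -0.363
outer loop
vertex 2.134 -3.963 -0.992
vertex 1.313 -3.333 0.108
vertex 1.895 -2.832 -1.817
endloop
endfacet
facet normal 0.169 -0.796 0.582
outer loop
vertex 2.134 -3.963 -0.992
vertex 3.606 -3.177 -0.343
vertex 1.313 -3.333 0.108
endloop
endfacet
facet normal 0.822 0.438 0.363
outer loop
vertex 2.785 -2.548 0.757
vertex 3.606 -3.177 -0.343
vertex 2.546 -1.417 -0.068
endloop
endfacet
facet normal -0.168 0.796 -0.581
outer loop
vertex 3.367 -2.047 -1.168
vertex 1.895 -2.832 -1.817
vertex 2.546 -1.417 -0.068
endloop
endfacet
facet normal 0.822 0.439 0.363
outer loop
vertex 2.546 -1.417 -0.068
vertex 3.606 -3.177 -0.343
vertex 3.367 -2.047 -1.168
endloop
endfacet
facet normal 0.543 -0.417 -0.729
outer loop
vertex 3.367 -2.047 -1.168
vertex 2.134 -3.963 -0.992
vertex 1.895 -2.832 -1.817
endloop
endfacet
facet normal 0.544 -0.417 -0.728
outer loop
vertex 3.606 -3.177 -0.343
vertex 2.134 -3.963 -0.992
vertex 3.367 -2.047 -1.168
endloop
endfacet

endsolid
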